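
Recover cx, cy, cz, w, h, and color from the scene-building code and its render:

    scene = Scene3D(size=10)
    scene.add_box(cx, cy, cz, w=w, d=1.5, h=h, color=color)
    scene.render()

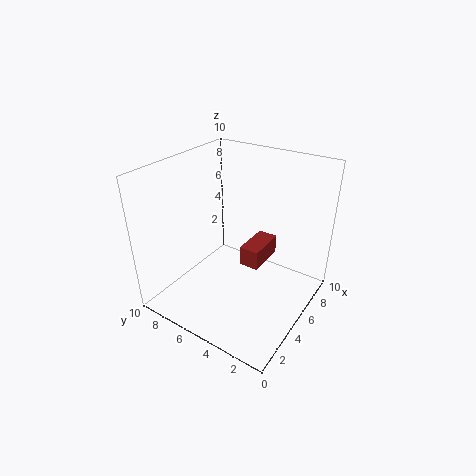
cx = 6
cy = 4
cz = 2
w = 3
h = 1.5
color = 'brown'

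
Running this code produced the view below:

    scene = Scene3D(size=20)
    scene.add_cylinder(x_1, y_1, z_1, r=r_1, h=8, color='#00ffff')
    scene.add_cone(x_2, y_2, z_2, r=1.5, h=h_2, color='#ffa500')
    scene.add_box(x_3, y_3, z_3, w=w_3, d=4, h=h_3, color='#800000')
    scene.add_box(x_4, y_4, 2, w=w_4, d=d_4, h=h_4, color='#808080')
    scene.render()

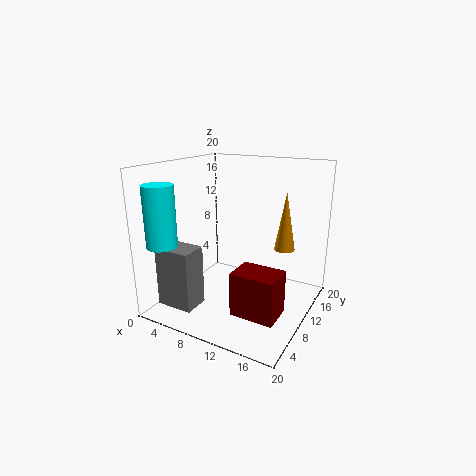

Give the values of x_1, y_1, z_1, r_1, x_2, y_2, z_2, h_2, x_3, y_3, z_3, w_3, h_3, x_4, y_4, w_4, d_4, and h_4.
x_1 = 3
y_1 = 2.5
z_1 = 10
r_1 = 2
x_2 = 15
y_2 = 15
z_2 = 7.5
h_2 = 8.5
x_3 = 13
y_3 = 2.5
z_3 = 3
w_3 = 5.5
h_3 = 5.5
x_4 = 2.5
y_4 = 1.5
w_4 = 5
d_4 = 3.5
h_4 = 8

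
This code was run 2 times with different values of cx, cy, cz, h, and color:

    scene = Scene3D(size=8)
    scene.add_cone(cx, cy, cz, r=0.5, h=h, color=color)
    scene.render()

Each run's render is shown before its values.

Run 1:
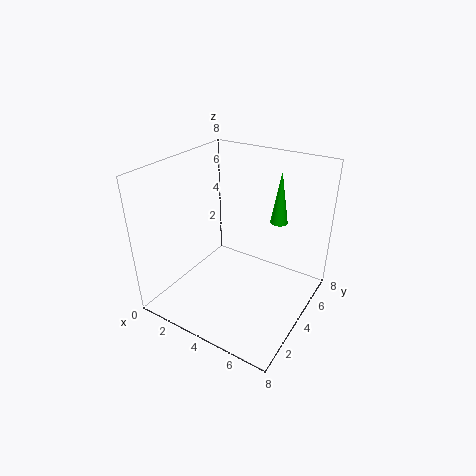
cx = 5.5, cy = 6, cz = 4.5, h = 3, color = 'lime'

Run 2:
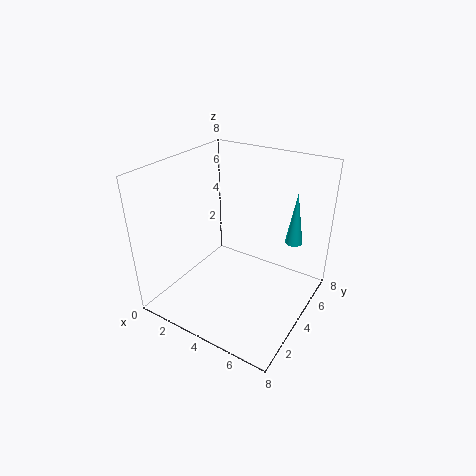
cx = 6.5, cy = 6, cz = 3.5, h = 3, color = 'cyan'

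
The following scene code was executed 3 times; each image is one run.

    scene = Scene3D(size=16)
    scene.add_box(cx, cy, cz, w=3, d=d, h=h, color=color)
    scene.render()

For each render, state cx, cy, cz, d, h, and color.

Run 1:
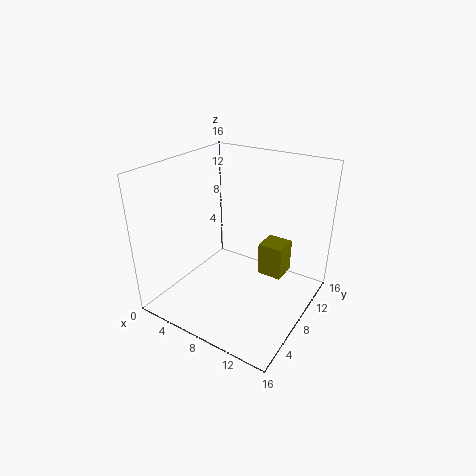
cx = 9, cy = 11, cz = 2, d = 3, h = 4, color = 'olive'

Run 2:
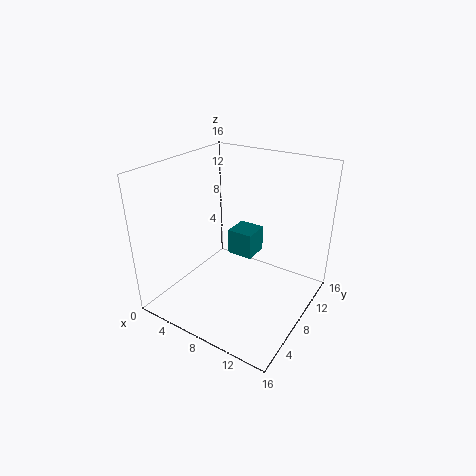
cx = 6, cy = 9, cz = 5, d = 3, h = 3, color = 'teal'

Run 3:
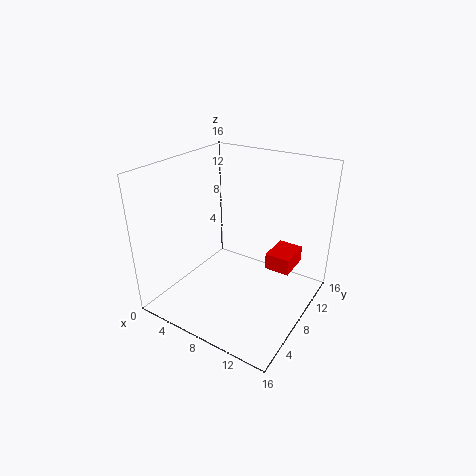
cx = 10, cy = 11, cz = 3, d = 4, h = 2, color = 'red'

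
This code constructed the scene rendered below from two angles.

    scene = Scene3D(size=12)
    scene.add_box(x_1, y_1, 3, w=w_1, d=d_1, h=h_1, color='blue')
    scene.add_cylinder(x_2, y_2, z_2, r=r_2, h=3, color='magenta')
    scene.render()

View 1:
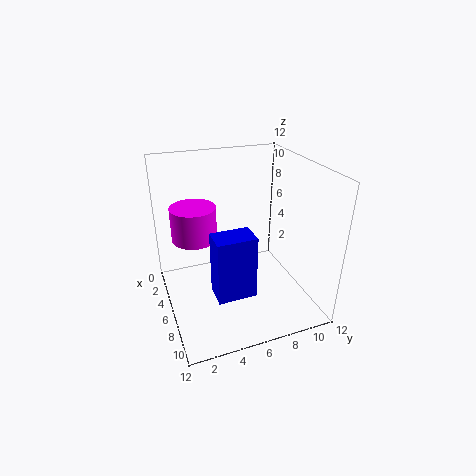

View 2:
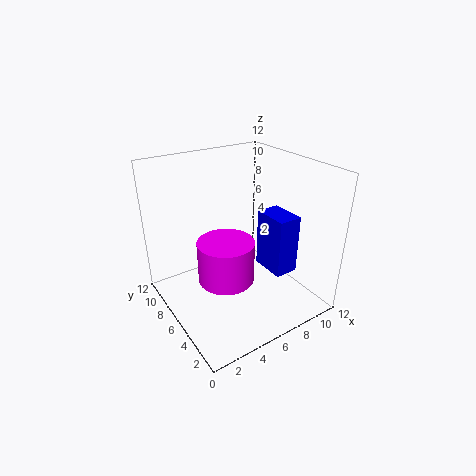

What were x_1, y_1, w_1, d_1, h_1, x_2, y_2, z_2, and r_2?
x_1 = 8, y_1 = 3, w_1 = 2, d_1 = 3, h_1 = 5, x_2 = 3, y_2 = 3, z_2 = 5, r_2 = 2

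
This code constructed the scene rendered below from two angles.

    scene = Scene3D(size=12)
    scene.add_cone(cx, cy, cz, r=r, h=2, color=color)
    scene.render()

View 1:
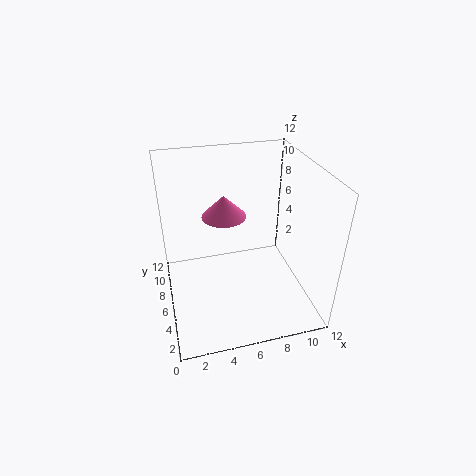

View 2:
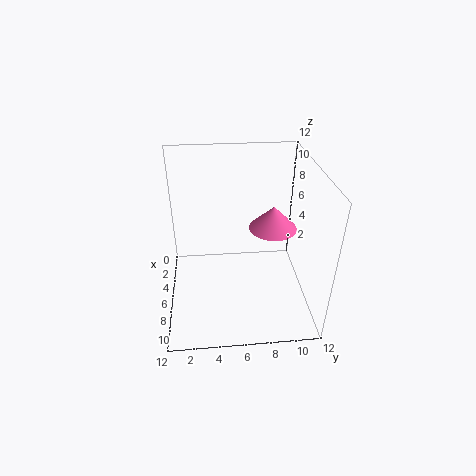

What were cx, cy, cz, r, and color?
cx = 5.5, cy = 9, cz = 6.5, r = 2, color = 'hotpink'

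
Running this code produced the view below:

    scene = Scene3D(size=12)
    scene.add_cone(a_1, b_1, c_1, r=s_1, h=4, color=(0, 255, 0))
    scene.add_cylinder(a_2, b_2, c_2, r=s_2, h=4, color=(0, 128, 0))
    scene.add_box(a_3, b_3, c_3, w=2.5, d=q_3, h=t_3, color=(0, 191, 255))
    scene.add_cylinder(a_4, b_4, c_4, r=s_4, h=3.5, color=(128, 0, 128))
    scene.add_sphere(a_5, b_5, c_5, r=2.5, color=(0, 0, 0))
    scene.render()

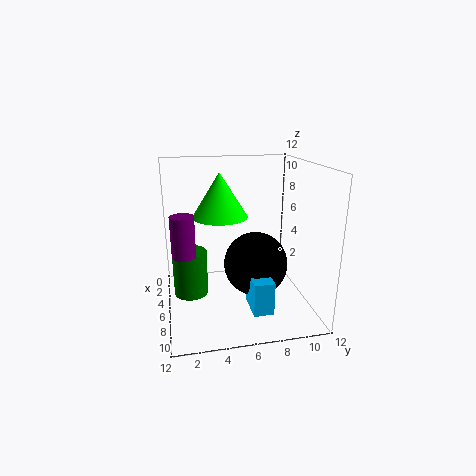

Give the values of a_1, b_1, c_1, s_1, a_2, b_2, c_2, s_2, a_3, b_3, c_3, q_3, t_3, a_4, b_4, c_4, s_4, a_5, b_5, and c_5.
a_1 = 3; b_1 = 5; c_1 = 7; s_1 = 2.5; a_2 = 4.5; b_2 = 2; c_2 = 0.5; s_2 = 1.5; a_3 = 9; b_3 = 6; c_3 = 2; q_3 = 1.5; t_3 = 2.5; a_4 = 5.5; b_4 = 1.5; c_4 = 4.5; s_4 = 1; a_5 = 8; b_5 = 7; c_5 = 4.5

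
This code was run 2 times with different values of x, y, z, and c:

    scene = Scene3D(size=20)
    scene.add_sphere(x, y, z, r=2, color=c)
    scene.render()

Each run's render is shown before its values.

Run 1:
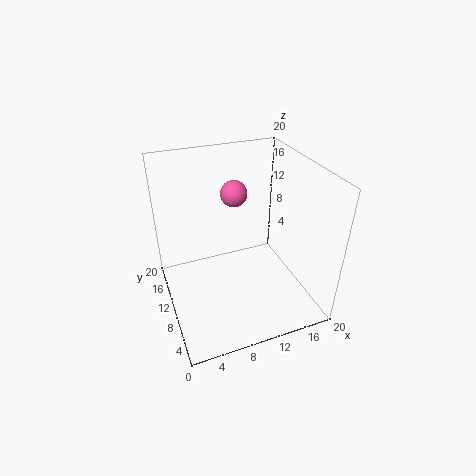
x = 11.5; y = 15.5; z = 14; c = 'hotpink'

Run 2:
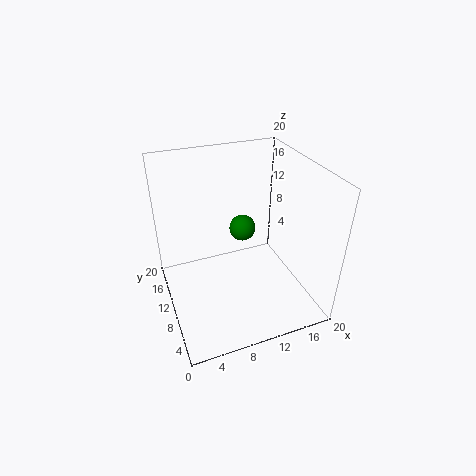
x = 12.5; y = 14.5; z = 8.5; c = 'green'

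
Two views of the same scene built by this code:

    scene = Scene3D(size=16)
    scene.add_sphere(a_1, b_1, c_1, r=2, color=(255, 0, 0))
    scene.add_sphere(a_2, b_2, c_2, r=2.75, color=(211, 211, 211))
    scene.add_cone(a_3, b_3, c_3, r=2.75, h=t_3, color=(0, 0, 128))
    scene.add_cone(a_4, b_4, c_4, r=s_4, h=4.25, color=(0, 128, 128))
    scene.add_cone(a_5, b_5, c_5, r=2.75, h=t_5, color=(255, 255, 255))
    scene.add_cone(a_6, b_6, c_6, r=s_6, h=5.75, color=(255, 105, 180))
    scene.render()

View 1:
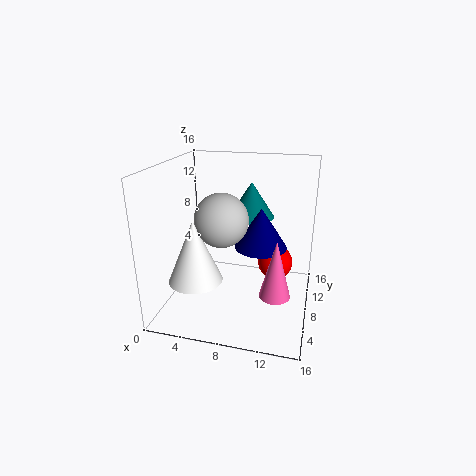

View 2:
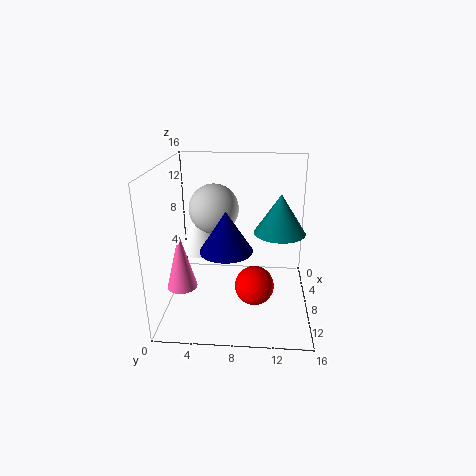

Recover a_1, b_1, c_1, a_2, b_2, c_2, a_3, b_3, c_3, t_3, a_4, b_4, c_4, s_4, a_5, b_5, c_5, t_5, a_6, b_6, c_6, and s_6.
a_1 = 12
b_1 = 10
c_1 = 4.5
a_2 = 7
b_2 = 5.25
c_2 = 11
a_3 = 10.75
b_3 = 7
c_3 = 7.75
t_3 = 4.25
a_4 = 8.5
b_4 = 12.5
c_4 = 9
s_4 = 2.75
a_5 = 4.75
b_5 = 3.25
c_5 = 5
t_5 = 6.5
a_6 = 13
b_6 = 2.75
c_6 = 4.75
s_6 = 1.5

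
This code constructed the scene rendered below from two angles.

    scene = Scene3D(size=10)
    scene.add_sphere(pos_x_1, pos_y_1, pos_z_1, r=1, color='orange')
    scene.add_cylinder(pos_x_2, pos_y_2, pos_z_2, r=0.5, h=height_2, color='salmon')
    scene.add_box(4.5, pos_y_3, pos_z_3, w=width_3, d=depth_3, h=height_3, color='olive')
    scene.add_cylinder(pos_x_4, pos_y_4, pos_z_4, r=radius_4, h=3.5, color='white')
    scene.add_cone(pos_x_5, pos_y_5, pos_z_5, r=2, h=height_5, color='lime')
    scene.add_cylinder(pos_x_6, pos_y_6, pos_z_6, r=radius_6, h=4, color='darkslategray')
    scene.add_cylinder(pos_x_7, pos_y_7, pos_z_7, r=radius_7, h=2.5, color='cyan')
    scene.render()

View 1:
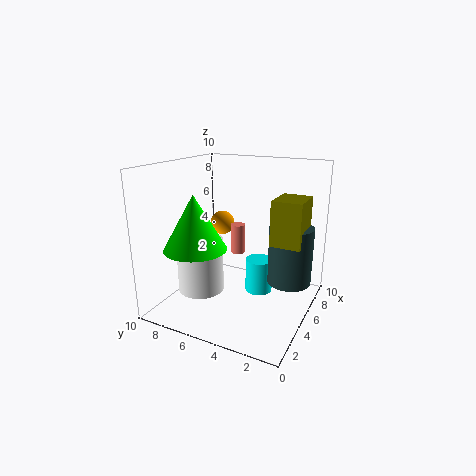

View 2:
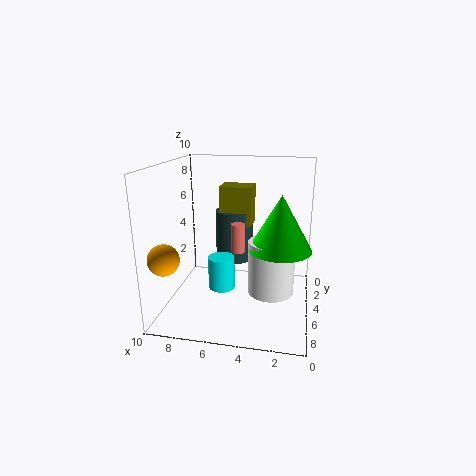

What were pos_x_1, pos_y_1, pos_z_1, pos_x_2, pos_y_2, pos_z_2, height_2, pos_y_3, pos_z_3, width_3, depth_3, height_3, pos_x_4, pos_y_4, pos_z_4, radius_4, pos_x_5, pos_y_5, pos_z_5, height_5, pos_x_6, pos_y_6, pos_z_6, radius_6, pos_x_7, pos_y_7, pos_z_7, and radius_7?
pos_x_1 = 9; pos_y_1 = 8.5; pos_z_1 = 4.5; pos_x_2 = 5; pos_y_2 = 5; pos_z_2 = 4; height_2 = 2; pos_y_3 = 0.5; pos_z_3 = 5; width_3 = 2.5; depth_3 = 2; height_3 = 3; pos_x_4 = 2.5; pos_y_4 = 6.5; pos_z_4 = 2; radius_4 = 1.5; pos_x_5 = 2; pos_y_5 = 6.5; pos_z_5 = 5; height_5 = 3.5; pos_x_6 = 6; pos_y_6 = 1.5; pos_z_6 = 2; radius_6 = 1.5; pos_x_7 = 6.5; pos_y_7 = 4; pos_z_7 = 0.5; radius_7 = 1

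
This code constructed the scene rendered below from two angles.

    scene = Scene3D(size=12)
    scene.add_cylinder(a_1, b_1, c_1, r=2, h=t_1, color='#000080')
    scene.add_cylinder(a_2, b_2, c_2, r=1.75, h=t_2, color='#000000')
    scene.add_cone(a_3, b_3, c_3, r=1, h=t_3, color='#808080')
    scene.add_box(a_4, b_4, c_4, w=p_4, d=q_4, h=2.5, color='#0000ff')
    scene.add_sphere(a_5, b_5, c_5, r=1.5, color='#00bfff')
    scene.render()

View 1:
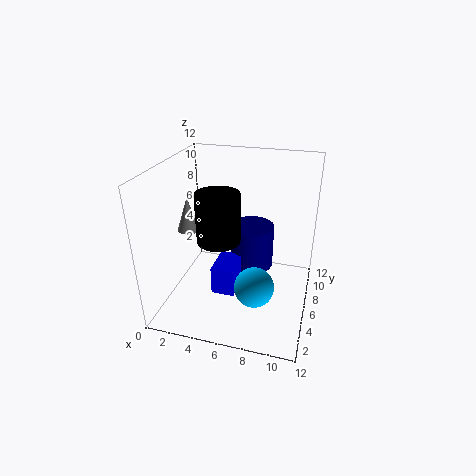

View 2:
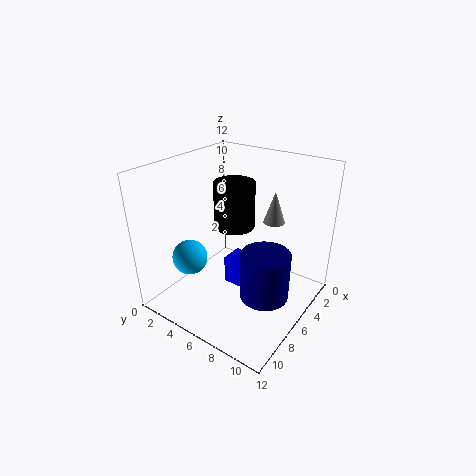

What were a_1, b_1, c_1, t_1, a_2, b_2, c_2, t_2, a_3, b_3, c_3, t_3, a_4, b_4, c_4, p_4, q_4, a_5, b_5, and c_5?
a_1 = 6.5
b_1 = 9
c_1 = 1.75
t_1 = 4
a_2 = 4.75
b_2 = 4.75
c_2 = 6.25
t_2 = 4
a_3 = 1.25
b_3 = 6.75
c_3 = 5.75
t_3 = 3
a_4 = 4
b_4 = 4.5
c_4 = 1
p_4 = 2
q_4 = 3
a_5 = 8.25
b_5 = 2.5
c_5 = 4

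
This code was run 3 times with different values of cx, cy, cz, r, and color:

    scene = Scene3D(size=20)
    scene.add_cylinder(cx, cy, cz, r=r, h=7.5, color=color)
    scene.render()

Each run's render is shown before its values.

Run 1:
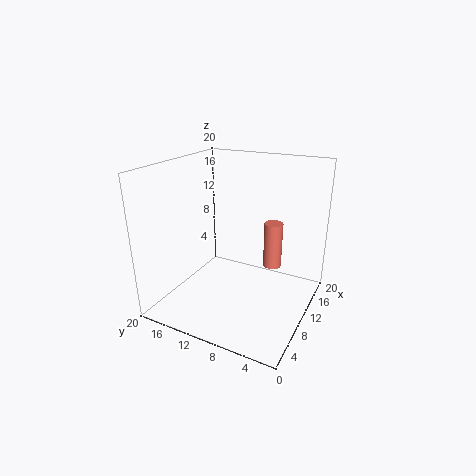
cx = 18.5, cy = 8, cz = 2, r = 1.5, color = 'salmon'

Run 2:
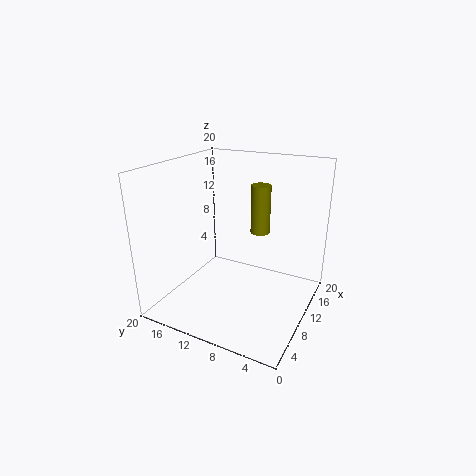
cx = 16.5, cy = 9.5, cz = 8.5, r = 1.5, color = 'olive'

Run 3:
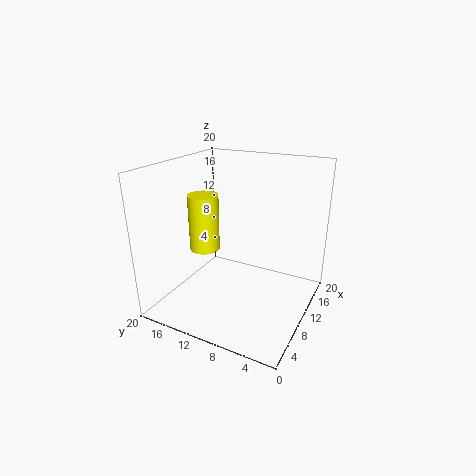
cx = 7, cy = 13.5, cz = 9, r = 2, color = 'yellow'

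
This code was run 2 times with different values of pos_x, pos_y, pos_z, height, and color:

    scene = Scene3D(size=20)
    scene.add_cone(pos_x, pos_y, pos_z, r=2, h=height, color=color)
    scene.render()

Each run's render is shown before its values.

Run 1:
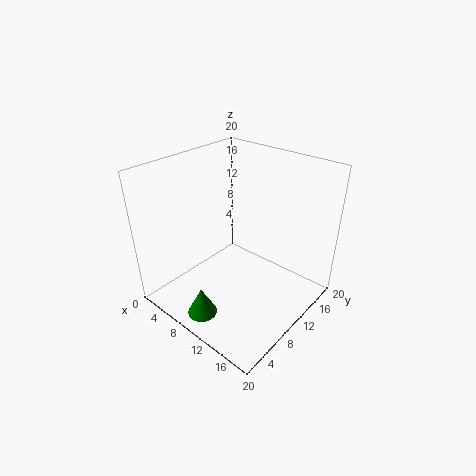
pos_x = 9.5, pos_y = 3, pos_z = 1, height = 4, color = 'green'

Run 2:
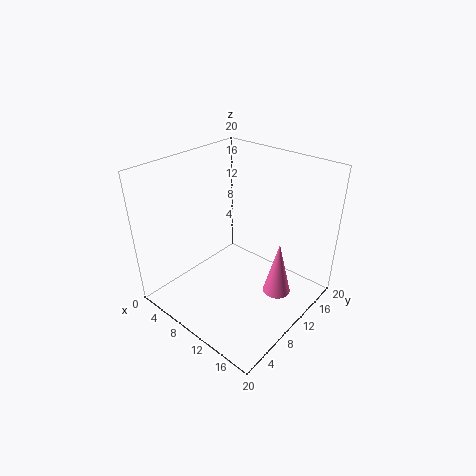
pos_x = 15, pos_y = 13, pos_z = 1.5, height = 8, color = 'hotpink'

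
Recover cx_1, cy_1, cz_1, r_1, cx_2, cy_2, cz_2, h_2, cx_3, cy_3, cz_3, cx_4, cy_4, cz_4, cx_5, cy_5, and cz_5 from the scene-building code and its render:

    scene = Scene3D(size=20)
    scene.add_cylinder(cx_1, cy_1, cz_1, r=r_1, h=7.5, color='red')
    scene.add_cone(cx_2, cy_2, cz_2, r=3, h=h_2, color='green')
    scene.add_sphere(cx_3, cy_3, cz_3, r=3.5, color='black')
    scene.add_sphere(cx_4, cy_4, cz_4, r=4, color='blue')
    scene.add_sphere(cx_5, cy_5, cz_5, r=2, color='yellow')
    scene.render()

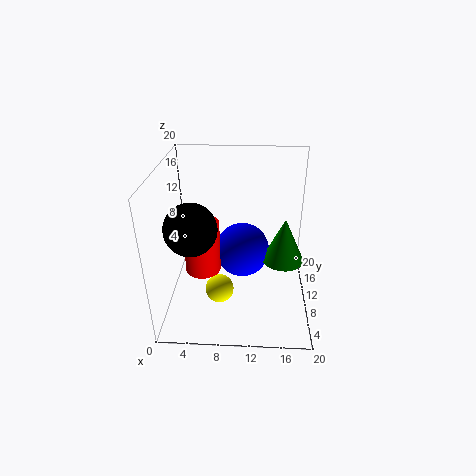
cx_1 = 5; cy_1 = 9.5; cz_1 = 5; r_1 = 2.5; cx_2 = 16.5; cy_2 = 11; cz_2 = 6; h_2 = 6.5; cx_3 = 4; cy_3 = 7.5; cz_3 = 12.5; cx_4 = 10.5; cy_4 = 12.5; cz_4 = 6.5; cx_5 = 7.5; cy_5 = 7.5; cz_5 = 3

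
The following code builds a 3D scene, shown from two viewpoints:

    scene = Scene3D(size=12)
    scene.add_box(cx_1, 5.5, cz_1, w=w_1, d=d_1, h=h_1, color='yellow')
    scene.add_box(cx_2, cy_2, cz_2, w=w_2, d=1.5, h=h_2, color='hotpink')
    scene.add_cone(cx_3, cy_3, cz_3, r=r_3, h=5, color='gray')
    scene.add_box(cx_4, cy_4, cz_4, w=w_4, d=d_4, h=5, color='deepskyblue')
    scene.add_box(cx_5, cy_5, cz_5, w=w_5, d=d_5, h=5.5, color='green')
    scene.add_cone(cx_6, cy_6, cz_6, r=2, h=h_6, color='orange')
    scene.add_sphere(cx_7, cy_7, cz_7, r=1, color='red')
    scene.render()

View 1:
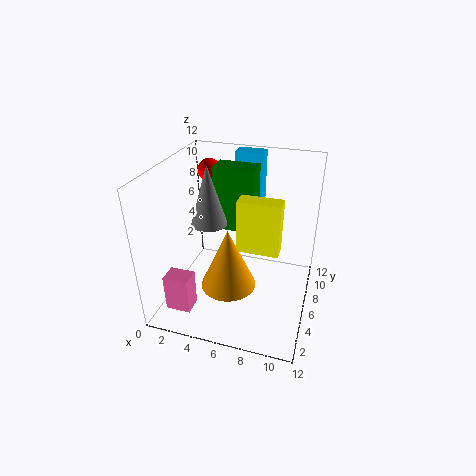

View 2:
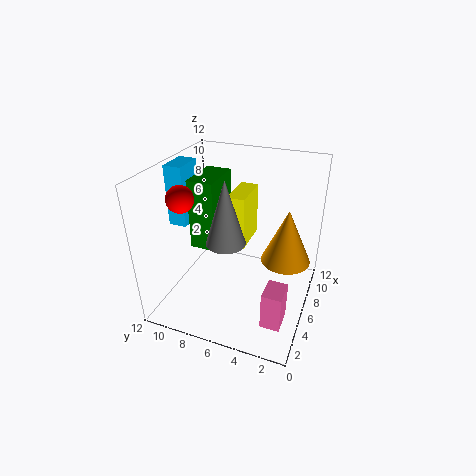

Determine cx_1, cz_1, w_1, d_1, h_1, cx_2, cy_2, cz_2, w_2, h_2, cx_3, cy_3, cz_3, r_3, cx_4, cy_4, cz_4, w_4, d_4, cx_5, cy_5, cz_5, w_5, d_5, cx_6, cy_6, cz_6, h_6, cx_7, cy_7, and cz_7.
cx_1 = 6
cz_1 = 5
w_1 = 3.5
d_1 = 1.5
h_1 = 4.5
cx_2 = 1.5
cy_2 = 1
cz_2 = 1.5
w_2 = 2
h_2 = 3
cx_3 = 3.5
cy_3 = 6
cz_3 = 7
r_3 = 1.5
cx_4 = 4.5
cy_4 = 10
cz_4 = 7
w_4 = 2.5
d_4 = 1.5
cx_5 = 3.5
cy_5 = 7
cz_5 = 6
w_5 = 3.5
d_5 = 2
cx_6 = 6.5
cy_6 = 2
cz_6 = 4.5
h_6 = 4.5
cx_7 = 2.5
cy_7 = 9
cz_7 = 10.5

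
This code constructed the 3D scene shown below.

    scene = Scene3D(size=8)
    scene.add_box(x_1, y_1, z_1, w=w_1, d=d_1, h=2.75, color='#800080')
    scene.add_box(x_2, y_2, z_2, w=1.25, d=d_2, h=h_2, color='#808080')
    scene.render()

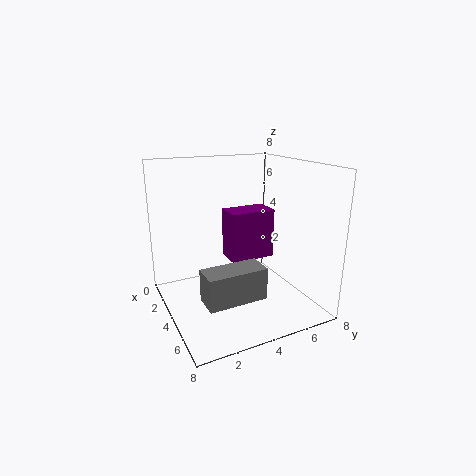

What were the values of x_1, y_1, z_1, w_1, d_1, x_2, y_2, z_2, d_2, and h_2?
x_1 = 3; y_1 = 3.5; z_1 = 2.75; w_1 = 1.5; d_1 = 2.5; x_2 = 6.75; y_2 = 0.75; z_2 = 2.5; d_2 = 2.75; h_2 = 1.5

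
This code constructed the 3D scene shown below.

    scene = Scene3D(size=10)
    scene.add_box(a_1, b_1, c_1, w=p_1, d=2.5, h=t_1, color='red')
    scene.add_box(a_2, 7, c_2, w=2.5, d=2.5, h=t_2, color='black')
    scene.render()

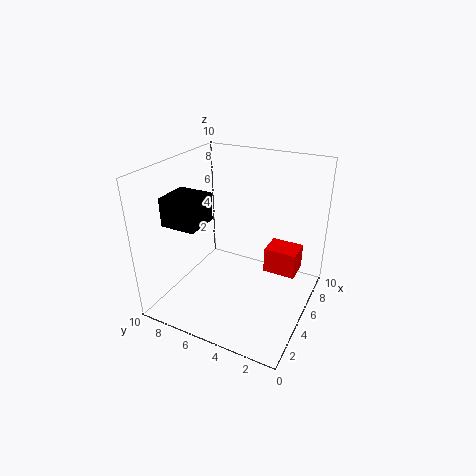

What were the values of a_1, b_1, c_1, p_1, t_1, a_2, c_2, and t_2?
a_1 = 7.5
b_1 = 1.5
c_1 = 1
p_1 = 2
t_1 = 2
a_2 = 2.5
c_2 = 6
t_2 = 2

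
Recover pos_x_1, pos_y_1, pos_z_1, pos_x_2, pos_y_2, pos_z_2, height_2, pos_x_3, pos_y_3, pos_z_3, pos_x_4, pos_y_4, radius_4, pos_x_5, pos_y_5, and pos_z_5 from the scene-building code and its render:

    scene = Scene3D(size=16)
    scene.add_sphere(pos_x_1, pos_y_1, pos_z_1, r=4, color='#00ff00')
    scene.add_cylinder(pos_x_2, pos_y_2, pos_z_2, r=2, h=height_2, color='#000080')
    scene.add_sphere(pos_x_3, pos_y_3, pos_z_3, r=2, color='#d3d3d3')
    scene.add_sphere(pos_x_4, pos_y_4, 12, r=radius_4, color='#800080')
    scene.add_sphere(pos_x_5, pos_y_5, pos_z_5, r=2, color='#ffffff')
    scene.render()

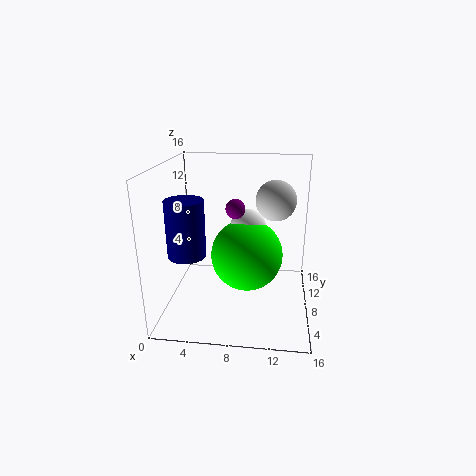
pos_x_1 = 9
pos_y_1 = 8
pos_z_1 = 6
pos_x_2 = 3
pos_y_2 = 5
pos_z_2 = 7
height_2 = 6
pos_x_3 = 12
pos_y_3 = 6
pos_z_3 = 13
pos_x_4 = 8
pos_y_4 = 6
radius_4 = 1
pos_x_5 = 9
pos_y_5 = 9
pos_z_5 = 9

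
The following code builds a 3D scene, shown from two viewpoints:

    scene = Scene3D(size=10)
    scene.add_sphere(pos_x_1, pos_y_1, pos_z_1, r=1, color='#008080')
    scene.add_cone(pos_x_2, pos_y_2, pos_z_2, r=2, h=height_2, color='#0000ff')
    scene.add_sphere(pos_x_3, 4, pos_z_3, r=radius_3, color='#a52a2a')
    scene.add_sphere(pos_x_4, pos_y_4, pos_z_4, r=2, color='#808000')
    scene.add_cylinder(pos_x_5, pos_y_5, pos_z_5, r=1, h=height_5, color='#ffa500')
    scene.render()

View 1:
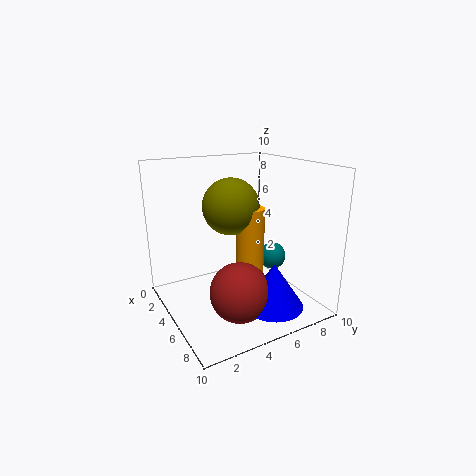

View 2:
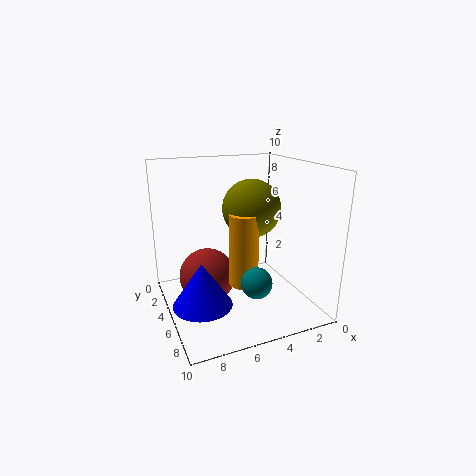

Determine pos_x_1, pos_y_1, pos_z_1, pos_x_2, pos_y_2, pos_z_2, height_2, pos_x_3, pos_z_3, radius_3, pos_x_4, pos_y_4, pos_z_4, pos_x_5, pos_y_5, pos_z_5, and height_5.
pos_x_1 = 5; pos_y_1 = 8; pos_z_1 = 3; pos_x_2 = 8; pos_y_2 = 6; pos_z_2 = 1; height_2 = 3; pos_x_3 = 7; pos_z_3 = 2; radius_3 = 2; pos_x_4 = 4; pos_y_4 = 5; pos_z_4 = 7; pos_x_5 = 5; pos_y_5 = 6; pos_z_5 = 2; height_5 = 5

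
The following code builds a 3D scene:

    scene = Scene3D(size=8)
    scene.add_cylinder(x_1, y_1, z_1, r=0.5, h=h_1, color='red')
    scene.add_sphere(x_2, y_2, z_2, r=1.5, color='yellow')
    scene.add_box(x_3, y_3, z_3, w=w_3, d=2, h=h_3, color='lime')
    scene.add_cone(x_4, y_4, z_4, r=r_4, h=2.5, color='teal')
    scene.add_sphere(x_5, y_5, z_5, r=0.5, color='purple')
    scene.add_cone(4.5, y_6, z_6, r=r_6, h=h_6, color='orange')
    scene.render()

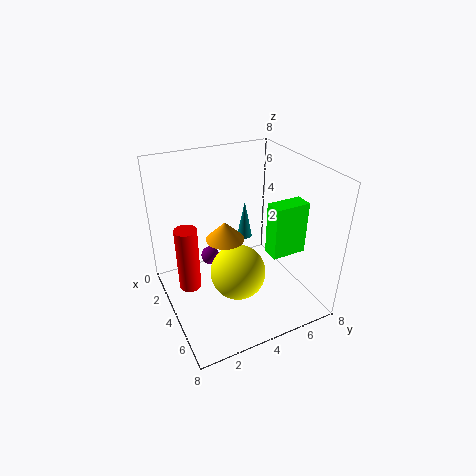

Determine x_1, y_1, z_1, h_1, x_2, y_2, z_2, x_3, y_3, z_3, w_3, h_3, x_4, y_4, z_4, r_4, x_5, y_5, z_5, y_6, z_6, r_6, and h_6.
x_1 = 6
y_1 = 0.5
z_1 = 3.5
h_1 = 3
x_2 = 5
y_2 = 3.5
z_2 = 2.5
x_3 = 4.5
y_3 = 5.5
z_3 = 3
w_3 = 1
h_3 = 3
x_4 = 1
y_4 = 6
z_4 = 2
r_4 = 0.5
x_5 = 3.5
y_5 = 2.5
z_5 = 3
y_6 = 3
z_6 = 4.5
r_6 = 1
h_6 = 1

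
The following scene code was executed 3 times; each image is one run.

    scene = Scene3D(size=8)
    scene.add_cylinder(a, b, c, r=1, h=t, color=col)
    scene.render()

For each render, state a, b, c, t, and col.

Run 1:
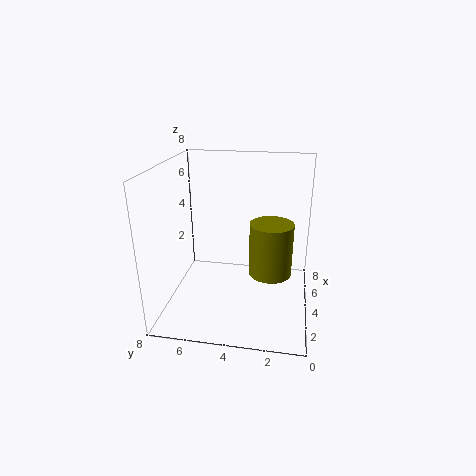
a = 1.5
b = 2
c = 3.5
t = 2.5
col = 'olive'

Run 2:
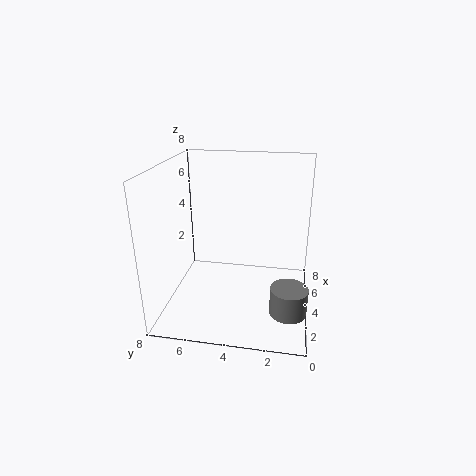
a = 2.5
b = 1
c = 0.5
t = 1.5
col = 'gray'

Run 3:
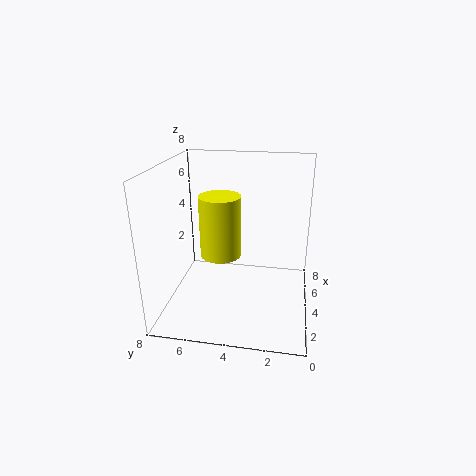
a = 2
b = 4.5
c = 4
t = 3
col = 'yellow'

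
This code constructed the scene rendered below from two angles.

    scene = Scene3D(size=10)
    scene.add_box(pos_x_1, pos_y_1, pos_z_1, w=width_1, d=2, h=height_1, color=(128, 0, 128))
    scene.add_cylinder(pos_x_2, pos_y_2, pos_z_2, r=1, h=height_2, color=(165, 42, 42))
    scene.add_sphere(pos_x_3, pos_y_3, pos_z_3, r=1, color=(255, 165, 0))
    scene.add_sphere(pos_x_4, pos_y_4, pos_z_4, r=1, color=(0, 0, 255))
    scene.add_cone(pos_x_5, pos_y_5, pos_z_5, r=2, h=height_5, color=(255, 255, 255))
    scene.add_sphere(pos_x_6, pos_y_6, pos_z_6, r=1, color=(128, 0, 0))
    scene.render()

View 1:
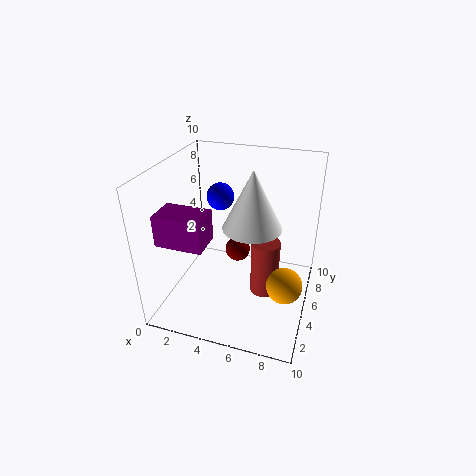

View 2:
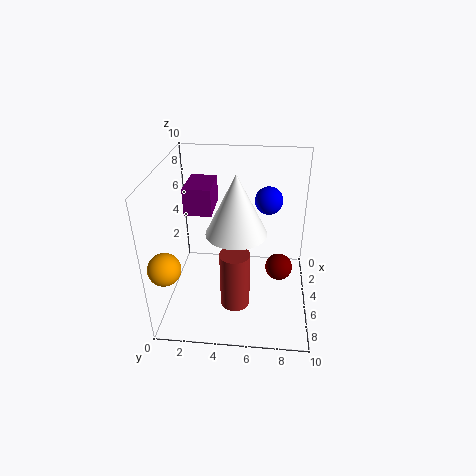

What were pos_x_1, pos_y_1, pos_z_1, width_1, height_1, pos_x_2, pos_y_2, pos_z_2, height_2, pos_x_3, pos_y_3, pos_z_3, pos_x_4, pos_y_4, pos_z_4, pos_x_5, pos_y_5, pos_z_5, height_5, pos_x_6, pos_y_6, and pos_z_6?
pos_x_1 = 1; pos_y_1 = 1; pos_z_1 = 6; width_1 = 3; height_1 = 2; pos_x_2 = 7; pos_y_2 = 5; pos_z_2 = 1; height_2 = 4; pos_x_3 = 9; pos_y_3 = 1; pos_z_3 = 5; pos_x_4 = 3; pos_y_4 = 7; pos_z_4 = 7; pos_x_5 = 6; pos_y_5 = 5; pos_z_5 = 6; height_5 = 4; pos_x_6 = 4; pos_y_6 = 8; pos_z_6 = 2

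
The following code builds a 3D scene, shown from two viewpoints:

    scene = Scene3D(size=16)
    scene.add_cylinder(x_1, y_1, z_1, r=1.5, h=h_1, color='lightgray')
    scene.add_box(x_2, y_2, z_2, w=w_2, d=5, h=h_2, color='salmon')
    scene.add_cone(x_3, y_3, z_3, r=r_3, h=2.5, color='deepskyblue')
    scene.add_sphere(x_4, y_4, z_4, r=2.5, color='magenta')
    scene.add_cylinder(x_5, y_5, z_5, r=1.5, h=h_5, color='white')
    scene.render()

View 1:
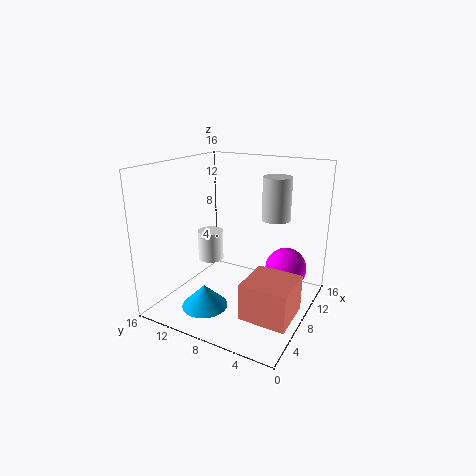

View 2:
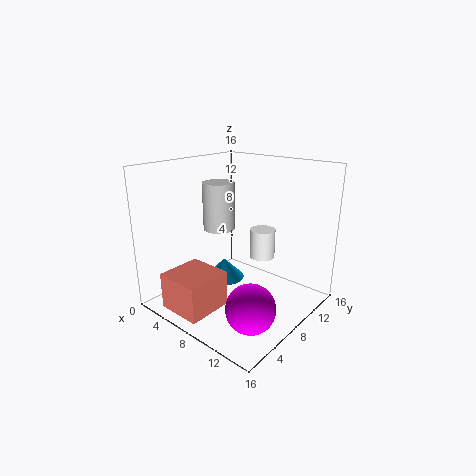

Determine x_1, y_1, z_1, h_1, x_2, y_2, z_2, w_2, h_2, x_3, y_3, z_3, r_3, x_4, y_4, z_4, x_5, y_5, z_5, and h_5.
x_1 = 9; y_1 = 4; z_1 = 10.5; h_1 = 4.5; x_2 = 3.5; y_2 = 0.5; z_2 = 1; w_2 = 5; h_2 = 4; x_3 = 4; y_3 = 10; z_3 = 1; r_3 = 2.5; x_4 = 13; y_4 = 4; z_4 = 3; x_5 = 8.5; y_5 = 12; z_5 = 4.5; h_5 = 3.5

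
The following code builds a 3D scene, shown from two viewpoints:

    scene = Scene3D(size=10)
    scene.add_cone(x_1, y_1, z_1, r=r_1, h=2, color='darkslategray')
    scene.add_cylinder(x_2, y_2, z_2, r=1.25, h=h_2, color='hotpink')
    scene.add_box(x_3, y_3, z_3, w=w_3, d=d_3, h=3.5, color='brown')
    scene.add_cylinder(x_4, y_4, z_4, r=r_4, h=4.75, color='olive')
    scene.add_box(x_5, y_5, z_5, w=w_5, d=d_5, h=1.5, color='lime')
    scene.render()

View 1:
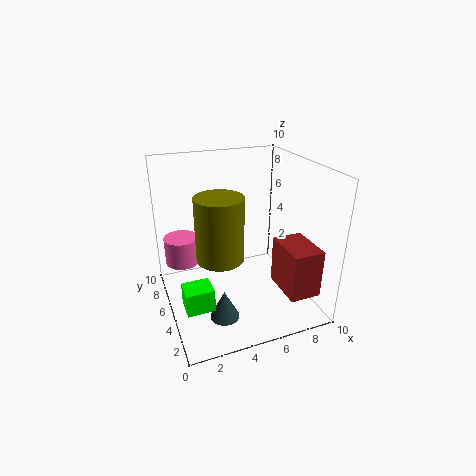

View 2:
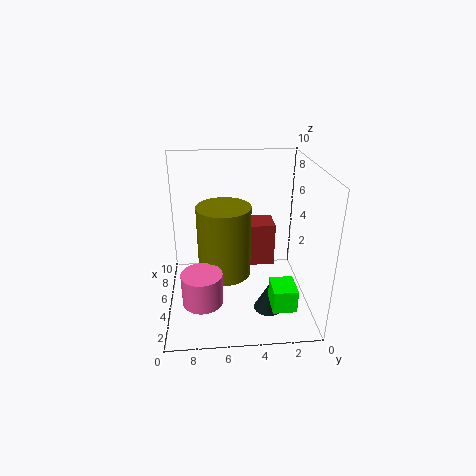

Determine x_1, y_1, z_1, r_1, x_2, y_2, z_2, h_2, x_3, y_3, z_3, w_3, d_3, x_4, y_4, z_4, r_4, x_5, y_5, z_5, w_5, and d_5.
x_1 = 3.25
y_1 = 3
z_1 = 0.25
r_1 = 1
x_2 = 1.5
y_2 = 7.5
z_2 = 2.5
h_2 = 2
x_3 = 7.75
y_3 = 1.75
z_3 = 1
w_3 = 2.25
d_3 = 3.25
x_4 = 4
y_4 = 6
z_4 = 3
r_4 = 1.75
x_5 = 0.5
y_5 = 1.75
z_5 = 2
w_5 = 1.75
d_5 = 1.5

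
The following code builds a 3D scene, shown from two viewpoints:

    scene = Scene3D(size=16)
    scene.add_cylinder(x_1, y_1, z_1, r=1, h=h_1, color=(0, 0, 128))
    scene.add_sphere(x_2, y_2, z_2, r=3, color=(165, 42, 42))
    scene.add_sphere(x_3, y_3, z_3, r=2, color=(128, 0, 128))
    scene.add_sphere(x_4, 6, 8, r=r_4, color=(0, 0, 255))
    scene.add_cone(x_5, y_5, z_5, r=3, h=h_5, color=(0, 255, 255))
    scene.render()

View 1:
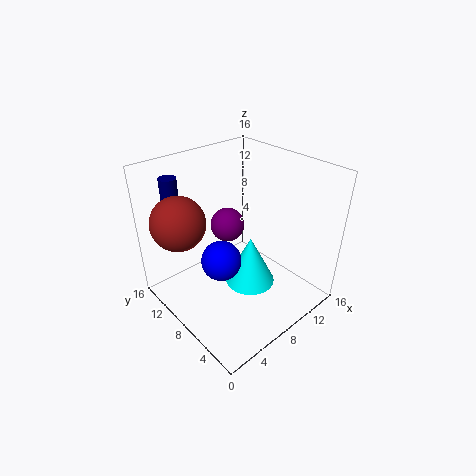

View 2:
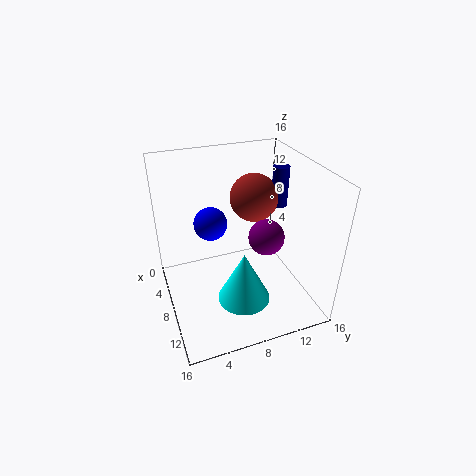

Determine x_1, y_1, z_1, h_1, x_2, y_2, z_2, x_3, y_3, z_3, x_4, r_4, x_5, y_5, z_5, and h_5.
x_1 = 4; y_1 = 15; z_1 = 9; h_1 = 5; x_2 = 3; y_2 = 12; z_2 = 10; x_3 = 9; y_3 = 11; z_3 = 8; x_4 = 4; r_4 = 2; x_5 = 10; y_5 = 8; z_5 = 1; h_5 = 6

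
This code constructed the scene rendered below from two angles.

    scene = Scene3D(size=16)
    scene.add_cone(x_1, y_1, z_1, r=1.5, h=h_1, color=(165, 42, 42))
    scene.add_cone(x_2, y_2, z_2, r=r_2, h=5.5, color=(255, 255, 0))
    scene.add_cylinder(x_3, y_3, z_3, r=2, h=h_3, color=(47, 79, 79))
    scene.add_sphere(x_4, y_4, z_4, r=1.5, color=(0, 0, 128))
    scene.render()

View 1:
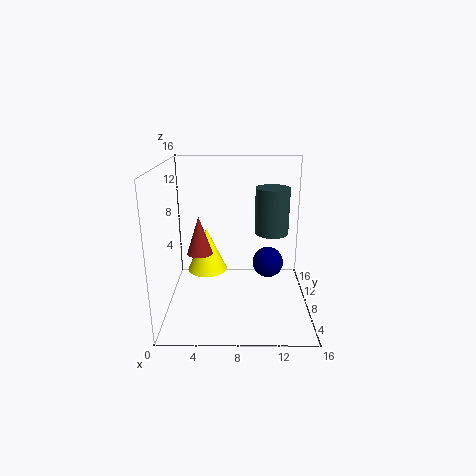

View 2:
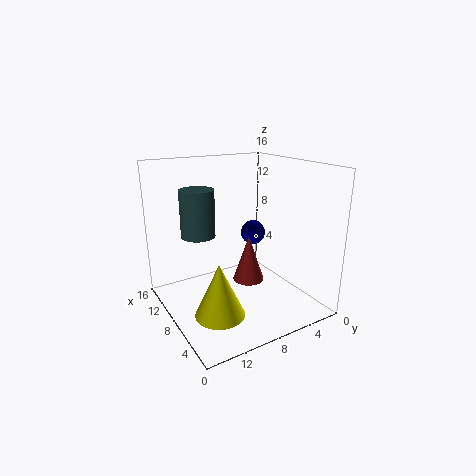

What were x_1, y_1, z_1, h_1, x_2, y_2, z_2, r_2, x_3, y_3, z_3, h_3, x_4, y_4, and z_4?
x_1 = 3.5
y_1 = 9.5
z_1 = 5.5
h_1 = 4.5
x_2 = 4
y_2 = 12.5
z_2 = 2
r_2 = 2.5
x_3 = 12
y_3 = 11
z_3 = 7.5
h_3 = 5.5
x_4 = 11
y_4 = 4
z_4 = 7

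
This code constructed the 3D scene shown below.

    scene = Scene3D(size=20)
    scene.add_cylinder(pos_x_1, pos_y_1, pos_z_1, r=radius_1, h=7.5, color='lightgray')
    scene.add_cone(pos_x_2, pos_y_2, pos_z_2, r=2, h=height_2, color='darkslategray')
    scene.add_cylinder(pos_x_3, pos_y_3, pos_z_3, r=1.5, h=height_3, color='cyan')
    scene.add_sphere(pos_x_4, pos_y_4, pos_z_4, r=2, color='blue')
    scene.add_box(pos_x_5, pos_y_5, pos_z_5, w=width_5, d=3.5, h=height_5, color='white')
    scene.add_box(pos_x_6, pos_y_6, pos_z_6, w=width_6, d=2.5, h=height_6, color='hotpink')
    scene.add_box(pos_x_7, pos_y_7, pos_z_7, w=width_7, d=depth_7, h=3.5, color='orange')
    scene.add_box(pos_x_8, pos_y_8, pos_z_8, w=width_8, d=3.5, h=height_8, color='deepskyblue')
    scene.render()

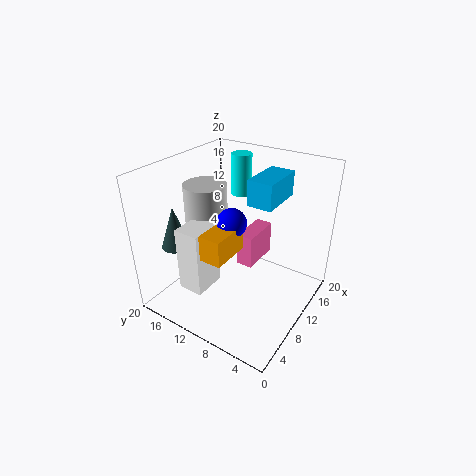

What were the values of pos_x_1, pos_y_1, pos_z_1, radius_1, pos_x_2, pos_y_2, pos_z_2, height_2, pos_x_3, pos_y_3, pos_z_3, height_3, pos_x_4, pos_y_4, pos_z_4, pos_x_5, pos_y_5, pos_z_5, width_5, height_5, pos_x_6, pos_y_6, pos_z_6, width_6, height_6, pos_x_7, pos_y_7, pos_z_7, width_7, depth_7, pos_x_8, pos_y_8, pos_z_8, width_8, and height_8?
pos_x_1 = 9.5, pos_y_1 = 15, pos_z_1 = 9.5, radius_1 = 3, pos_x_2 = 5.5, pos_y_2 = 17.5, pos_z_2 = 8.5, height_2 = 6, pos_x_3 = 15.5, pos_y_3 = 13, pos_z_3 = 14, height_3 = 6, pos_x_4 = 8.5, pos_y_4 = 10, pos_z_4 = 13, pos_x_5 = 3, pos_y_5 = 11.5, pos_z_5 = 4, width_5 = 4.5, height_5 = 9, pos_x_6 = 12, pos_y_6 = 9, pos_z_6 = 4, width_6 = 6, height_6 = 5, pos_x_7 = 3.5, pos_y_7 = 8.5, pos_z_7 = 9.5, width_7 = 5.5, depth_7 = 3, pos_x_8 = 10.5, pos_y_8 = 5.5, pos_z_8 = 15, width_8 = 6.5, height_8 = 3.5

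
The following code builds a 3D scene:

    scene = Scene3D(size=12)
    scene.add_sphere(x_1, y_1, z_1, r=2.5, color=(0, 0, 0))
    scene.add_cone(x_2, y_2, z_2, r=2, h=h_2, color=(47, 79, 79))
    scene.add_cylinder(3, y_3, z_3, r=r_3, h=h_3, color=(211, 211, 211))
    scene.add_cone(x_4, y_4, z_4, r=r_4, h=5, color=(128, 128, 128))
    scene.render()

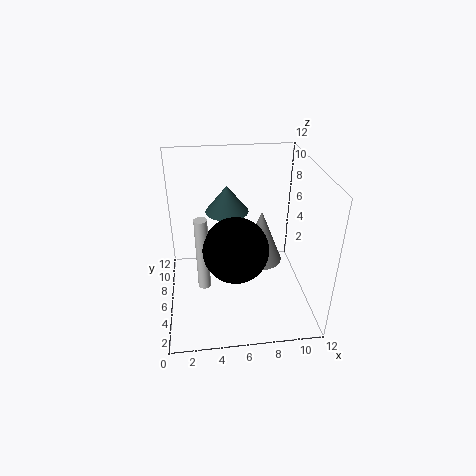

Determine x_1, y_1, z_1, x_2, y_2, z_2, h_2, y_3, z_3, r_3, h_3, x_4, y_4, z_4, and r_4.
x_1 = 5.5
y_1 = 3.5
z_1 = 6.5
x_2 = 5.5
y_2 = 10
z_2 = 6.5
h_2 = 2.5
y_3 = 4
z_3 = 3
r_3 = 0.5
h_3 = 6
x_4 = 8.5
y_4 = 8.5
z_4 = 2
r_4 = 2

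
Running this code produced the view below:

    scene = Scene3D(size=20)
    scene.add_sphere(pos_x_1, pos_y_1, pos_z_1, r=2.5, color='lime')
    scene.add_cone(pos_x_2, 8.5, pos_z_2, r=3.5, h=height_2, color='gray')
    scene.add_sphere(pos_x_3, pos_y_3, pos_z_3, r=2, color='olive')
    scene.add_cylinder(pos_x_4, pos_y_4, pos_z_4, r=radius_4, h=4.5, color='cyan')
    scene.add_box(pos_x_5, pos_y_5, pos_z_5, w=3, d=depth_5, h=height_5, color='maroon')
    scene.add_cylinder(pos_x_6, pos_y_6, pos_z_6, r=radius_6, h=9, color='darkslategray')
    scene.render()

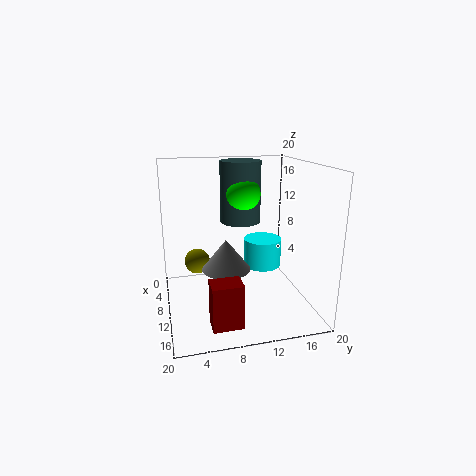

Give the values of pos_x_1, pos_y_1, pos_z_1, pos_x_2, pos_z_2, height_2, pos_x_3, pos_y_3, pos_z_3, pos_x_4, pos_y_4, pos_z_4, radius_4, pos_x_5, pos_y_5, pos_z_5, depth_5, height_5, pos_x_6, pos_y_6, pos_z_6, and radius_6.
pos_x_1 = 7, pos_y_1 = 11.5, pos_z_1 = 15.5, pos_x_2 = 9, pos_z_2 = 5, height_2 = 4.5, pos_x_3 = 3, pos_y_3 = 5, pos_z_3 = 4, pos_x_4 = 4.5, pos_y_4 = 15.5, pos_z_4 = 3, radius_4 = 3, pos_x_5 = 14.5, pos_y_5 = 5, pos_z_5 = 0.5, depth_5 = 4, height_5 = 6, pos_x_6 = 5.5, pos_y_6 = 11.5, pos_z_6 = 11, radius_6 = 3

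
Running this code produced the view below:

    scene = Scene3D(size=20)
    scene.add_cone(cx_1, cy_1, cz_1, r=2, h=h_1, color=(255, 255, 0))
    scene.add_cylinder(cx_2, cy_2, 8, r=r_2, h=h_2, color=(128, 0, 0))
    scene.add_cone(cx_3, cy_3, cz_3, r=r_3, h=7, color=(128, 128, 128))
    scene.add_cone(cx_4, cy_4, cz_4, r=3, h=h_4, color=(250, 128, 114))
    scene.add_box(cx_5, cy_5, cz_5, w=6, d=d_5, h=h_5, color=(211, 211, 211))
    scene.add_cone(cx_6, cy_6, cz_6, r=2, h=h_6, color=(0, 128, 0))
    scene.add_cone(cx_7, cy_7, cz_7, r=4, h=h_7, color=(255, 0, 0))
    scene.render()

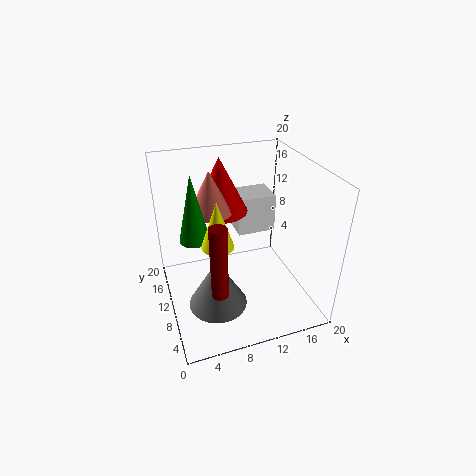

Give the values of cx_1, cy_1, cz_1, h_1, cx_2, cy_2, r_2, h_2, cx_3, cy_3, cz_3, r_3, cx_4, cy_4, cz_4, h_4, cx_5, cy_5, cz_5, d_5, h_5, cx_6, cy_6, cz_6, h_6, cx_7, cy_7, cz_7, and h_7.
cx_1 = 6; cy_1 = 6; cz_1 = 12; h_1 = 6; cx_2 = 5; cy_2 = 2; r_2 = 1; h_2 = 9; cx_3 = 6; cy_3 = 7; cz_3 = 2; r_3 = 4; cx_4 = 7; cy_4 = 13; cz_4 = 13; h_4 = 6; cx_5 = 12; cy_5 = 15; cz_5 = 7; d_5 = 5; h_5 = 6; cx_6 = 4; cy_6 = 10; cz_6 = 11; h_6 = 9; cx_7 = 9; cy_7 = 15; cz_7 = 12; h_7 = 8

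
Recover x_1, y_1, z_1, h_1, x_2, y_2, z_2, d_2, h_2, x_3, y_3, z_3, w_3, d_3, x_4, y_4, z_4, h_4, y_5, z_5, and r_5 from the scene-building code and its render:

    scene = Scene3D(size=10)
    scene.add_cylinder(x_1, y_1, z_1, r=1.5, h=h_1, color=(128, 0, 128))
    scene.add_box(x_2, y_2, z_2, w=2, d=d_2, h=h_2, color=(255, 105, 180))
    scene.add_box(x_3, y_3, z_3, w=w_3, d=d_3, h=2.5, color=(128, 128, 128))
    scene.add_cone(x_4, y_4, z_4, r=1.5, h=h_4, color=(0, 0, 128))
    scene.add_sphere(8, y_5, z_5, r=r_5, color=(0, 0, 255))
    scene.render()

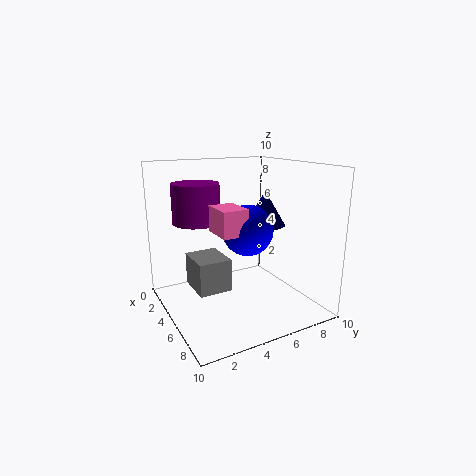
x_1 = 5; y_1 = 2; z_1 = 6.5; h_1 = 2.5; x_2 = 7; y_2 = 2; z_2 = 6.5; d_2 = 1.5; h_2 = 1.5; x_3 = 1; y_3 = 2.5; z_3 = 0.5; w_3 = 3; d_3 = 2.5; x_4 = 4.5; y_4 = 7.5; z_4 = 5.5; h_4 = 2.5; y_5 = 4; z_5 = 6.5; r_5 = 1.5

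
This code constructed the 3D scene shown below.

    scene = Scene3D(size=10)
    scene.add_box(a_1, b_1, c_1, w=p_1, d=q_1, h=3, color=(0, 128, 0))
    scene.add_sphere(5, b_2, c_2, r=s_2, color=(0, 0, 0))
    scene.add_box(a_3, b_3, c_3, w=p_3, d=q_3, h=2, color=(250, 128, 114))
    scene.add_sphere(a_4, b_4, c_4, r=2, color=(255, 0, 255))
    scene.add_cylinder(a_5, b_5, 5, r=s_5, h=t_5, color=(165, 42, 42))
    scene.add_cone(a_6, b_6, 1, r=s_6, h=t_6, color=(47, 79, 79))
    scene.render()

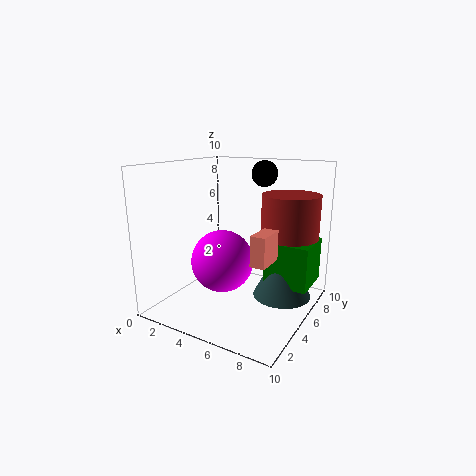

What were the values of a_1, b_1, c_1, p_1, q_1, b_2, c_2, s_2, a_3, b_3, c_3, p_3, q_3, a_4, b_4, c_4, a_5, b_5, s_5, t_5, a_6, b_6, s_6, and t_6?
a_1 = 7, b_1 = 5, c_1 = 2, p_1 = 3, q_1 = 3, b_2 = 9, c_2 = 9, s_2 = 1, a_3 = 7, b_3 = 3, c_3 = 4, p_3 = 1, q_3 = 2, a_4 = 5, b_4 = 3, c_4 = 4, a_5 = 8, b_5 = 7, s_5 = 2, t_5 = 3, a_6 = 8, b_6 = 6, s_6 = 2, t_6 = 4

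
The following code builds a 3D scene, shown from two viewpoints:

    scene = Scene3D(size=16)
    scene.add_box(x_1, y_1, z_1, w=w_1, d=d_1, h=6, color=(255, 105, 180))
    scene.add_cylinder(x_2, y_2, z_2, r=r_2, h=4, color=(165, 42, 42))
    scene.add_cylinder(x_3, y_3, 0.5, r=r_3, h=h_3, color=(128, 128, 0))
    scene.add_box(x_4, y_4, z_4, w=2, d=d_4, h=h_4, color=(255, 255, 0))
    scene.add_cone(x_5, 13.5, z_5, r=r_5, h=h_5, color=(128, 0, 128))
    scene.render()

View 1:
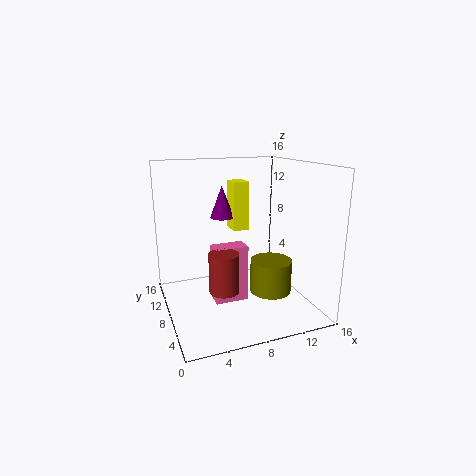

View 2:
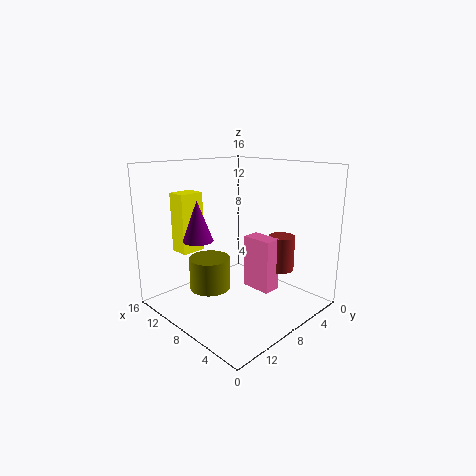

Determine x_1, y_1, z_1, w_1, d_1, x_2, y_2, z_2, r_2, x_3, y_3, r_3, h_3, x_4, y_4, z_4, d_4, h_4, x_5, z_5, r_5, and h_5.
x_1 = 4.5, y_1 = 5, z_1 = 2, w_1 = 3.5, d_1 = 2, x_2 = 5, y_2 = 4, z_2 = 4, r_2 = 1.5, x_3 = 12.5, y_3 = 8.5, r_3 = 2.5, h_3 = 4, x_4 = 9, y_4 = 12, z_4 = 7.5, d_4 = 2.5, h_4 = 6, x_5 = 8, z_5 = 9, r_5 = 1.5, h_5 = 4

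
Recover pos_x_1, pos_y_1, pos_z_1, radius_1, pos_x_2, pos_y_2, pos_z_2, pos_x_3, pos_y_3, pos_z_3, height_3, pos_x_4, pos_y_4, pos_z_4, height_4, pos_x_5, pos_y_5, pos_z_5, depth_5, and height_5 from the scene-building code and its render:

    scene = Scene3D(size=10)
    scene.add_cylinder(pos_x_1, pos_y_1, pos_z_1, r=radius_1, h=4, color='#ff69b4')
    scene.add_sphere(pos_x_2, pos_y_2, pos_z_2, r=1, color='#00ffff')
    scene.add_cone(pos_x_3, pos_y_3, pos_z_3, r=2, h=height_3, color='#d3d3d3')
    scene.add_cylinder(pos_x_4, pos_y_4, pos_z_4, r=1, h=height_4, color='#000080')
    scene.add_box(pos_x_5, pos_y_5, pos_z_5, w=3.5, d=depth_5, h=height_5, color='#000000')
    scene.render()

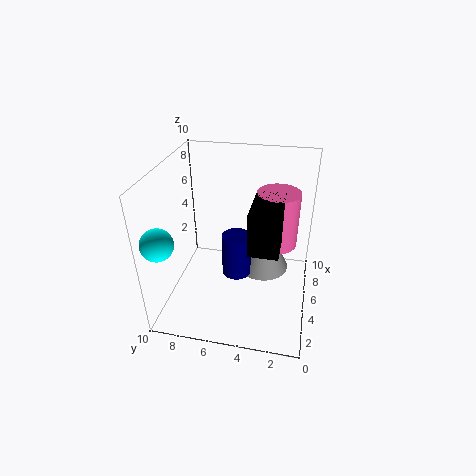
pos_x_1 = 6.5, pos_y_1 = 2.5, pos_z_1 = 4, radius_1 = 1.5, pos_x_2 = 1, pos_y_2 = 9, pos_z_2 = 6.5, pos_x_3 = 7.5, pos_y_3 = 3.5, pos_z_3 = 1, height_3 = 4.5, pos_x_4 = 4.5, pos_y_4 = 5, pos_z_4 = 2.5, height_4 = 3, pos_x_5 = 3, pos_y_5 = 2, pos_z_5 = 5, depth_5 = 2, height_5 = 3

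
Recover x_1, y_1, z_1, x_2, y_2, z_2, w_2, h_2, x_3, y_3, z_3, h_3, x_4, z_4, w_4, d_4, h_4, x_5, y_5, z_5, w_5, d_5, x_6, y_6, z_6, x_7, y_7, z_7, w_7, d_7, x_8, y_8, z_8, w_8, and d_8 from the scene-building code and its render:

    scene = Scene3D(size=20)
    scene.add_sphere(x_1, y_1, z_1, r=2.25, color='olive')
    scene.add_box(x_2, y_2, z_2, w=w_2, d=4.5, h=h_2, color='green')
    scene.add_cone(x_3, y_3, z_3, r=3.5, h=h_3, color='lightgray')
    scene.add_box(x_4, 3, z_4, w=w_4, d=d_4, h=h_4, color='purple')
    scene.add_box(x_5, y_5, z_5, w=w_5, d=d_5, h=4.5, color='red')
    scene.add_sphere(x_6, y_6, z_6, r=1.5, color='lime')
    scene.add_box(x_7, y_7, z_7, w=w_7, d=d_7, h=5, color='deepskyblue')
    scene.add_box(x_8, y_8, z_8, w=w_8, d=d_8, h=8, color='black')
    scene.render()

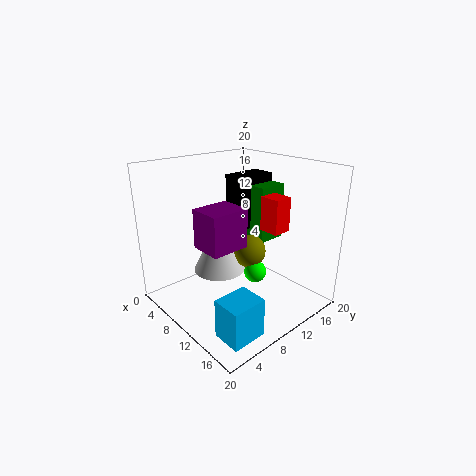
x_1 = 11.75, y_1 = 10.5, z_1 = 8.5, x_2 = 4.25, y_2 = 15, z_2 = 7.5, w_2 = 5.5, h_2 = 8.5, x_3 = 9.25, y_3 = 7.25, z_3 = 6, h_3 = 7, x_4 = 9.75, z_4 = 10.75, w_4 = 4.25, d_4 = 5, h_4 = 5, x_5 = 13.25, y_5 = 11, z_5 = 12, w_5 = 2.75, d_5 = 2.5, x_6 = 13.25, y_6 = 10.25, z_6 = 6, x_7 = 15.5, y_7 = 1.5, z_7 = 1.5, w_7 = 3.75, d_7 = 4.5, x_8 = 3.5, y_8 = 13.25, z_8 = 9.25, w_8 = 3.75, d_8 = 6.25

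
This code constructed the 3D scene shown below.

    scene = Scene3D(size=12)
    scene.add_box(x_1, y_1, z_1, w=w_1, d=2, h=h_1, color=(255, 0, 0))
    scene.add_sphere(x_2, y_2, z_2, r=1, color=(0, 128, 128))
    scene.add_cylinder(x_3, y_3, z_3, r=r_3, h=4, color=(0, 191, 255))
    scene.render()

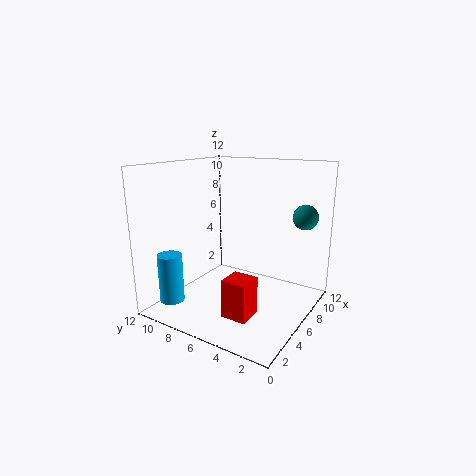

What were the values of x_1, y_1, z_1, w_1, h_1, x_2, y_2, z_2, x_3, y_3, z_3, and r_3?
x_1 = 2, y_1 = 3, z_1 = 1, w_1 = 2, h_1 = 3, x_2 = 8, y_2 = 1, z_2 = 8, x_3 = 2, y_3 = 10, z_3 = 1, r_3 = 1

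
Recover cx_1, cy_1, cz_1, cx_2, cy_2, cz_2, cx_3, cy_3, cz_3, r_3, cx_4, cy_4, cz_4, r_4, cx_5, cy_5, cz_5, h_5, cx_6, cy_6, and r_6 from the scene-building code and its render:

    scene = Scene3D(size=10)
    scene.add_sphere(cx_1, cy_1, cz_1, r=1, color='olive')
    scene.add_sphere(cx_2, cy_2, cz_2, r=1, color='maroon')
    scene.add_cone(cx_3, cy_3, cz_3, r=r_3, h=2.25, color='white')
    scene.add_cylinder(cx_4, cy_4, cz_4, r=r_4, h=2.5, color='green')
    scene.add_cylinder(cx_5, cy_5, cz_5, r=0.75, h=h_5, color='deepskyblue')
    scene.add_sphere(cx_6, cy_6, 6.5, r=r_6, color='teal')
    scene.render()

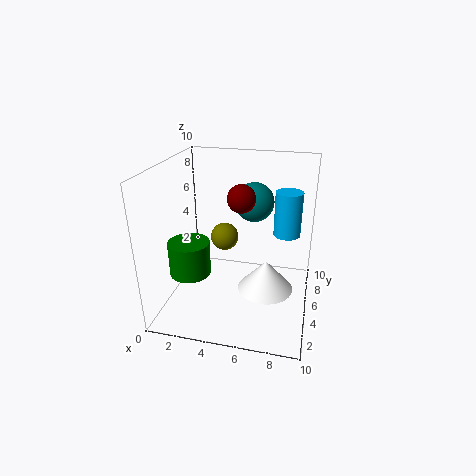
cx_1 = 3.75
cy_1 = 6
cz_1 = 4.5
cx_2 = 5
cy_2 = 6
cz_2 = 7.5
cx_3 = 7
cy_3 = 5.25
cz_3 = 1
r_3 = 2
cx_4 = 1.5
cy_4 = 4.5
cz_4 = 2
r_4 = 1.5
cx_5 = 8.5
cy_5 = 2.25
cz_5 = 7
h_5 = 2.5
cx_6 = 5.5
cy_6 = 8.25
r_6 = 1.5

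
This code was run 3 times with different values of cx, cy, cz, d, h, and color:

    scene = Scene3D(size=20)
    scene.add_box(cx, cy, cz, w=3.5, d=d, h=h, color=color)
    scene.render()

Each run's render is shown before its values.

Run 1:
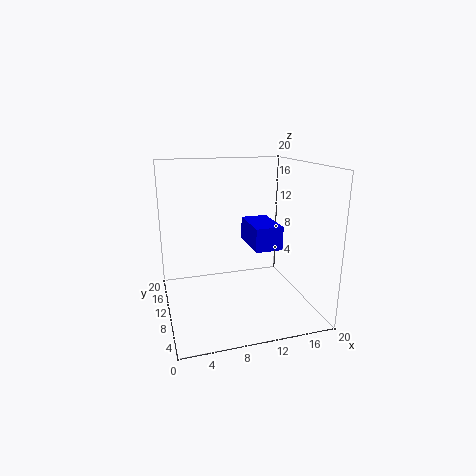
cx = 10.5; cy = 4; cz = 10; d = 6; h = 3; color = 'blue'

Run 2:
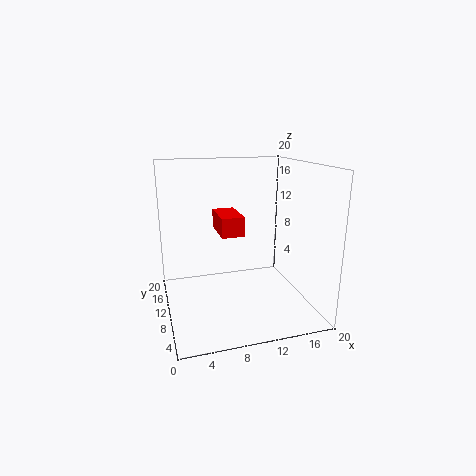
cx = 8.5; cy = 13; cz = 9; d = 6.5; h = 3; color = 'red'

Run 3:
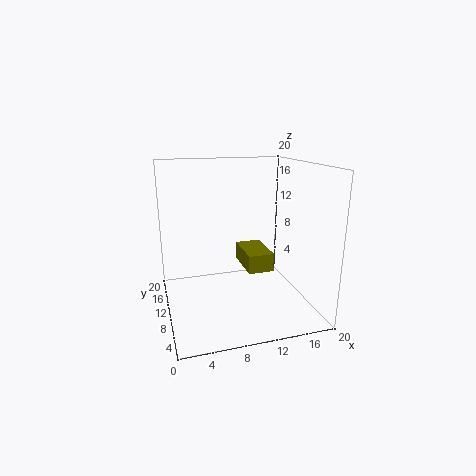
cx = 10.5; cy = 6.5; cz = 6; d = 6; h = 2.5; color = 'olive'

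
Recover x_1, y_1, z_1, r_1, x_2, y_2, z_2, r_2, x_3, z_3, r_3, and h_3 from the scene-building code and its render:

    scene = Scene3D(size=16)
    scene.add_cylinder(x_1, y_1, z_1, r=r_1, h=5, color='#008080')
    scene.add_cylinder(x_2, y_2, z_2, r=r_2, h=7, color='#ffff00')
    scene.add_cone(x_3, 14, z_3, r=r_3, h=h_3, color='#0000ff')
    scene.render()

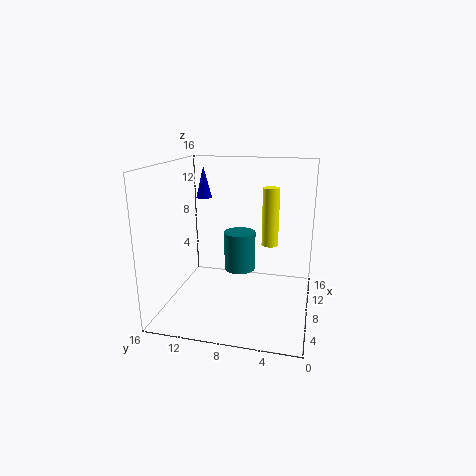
x_1 = 13
y_1 = 9
z_1 = 2
r_1 = 2
x_2 = 12
y_2 = 5
z_2 = 6
r_2 = 1
x_3 = 14
z_3 = 11
r_3 = 1
h_3 = 4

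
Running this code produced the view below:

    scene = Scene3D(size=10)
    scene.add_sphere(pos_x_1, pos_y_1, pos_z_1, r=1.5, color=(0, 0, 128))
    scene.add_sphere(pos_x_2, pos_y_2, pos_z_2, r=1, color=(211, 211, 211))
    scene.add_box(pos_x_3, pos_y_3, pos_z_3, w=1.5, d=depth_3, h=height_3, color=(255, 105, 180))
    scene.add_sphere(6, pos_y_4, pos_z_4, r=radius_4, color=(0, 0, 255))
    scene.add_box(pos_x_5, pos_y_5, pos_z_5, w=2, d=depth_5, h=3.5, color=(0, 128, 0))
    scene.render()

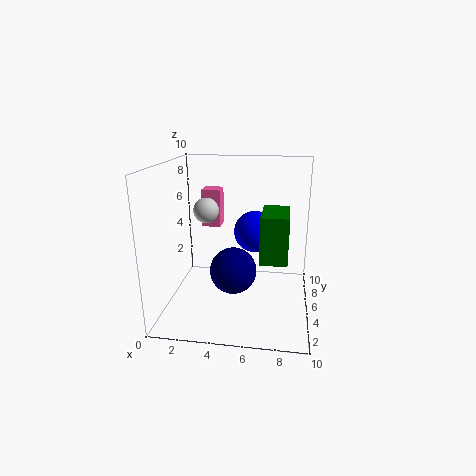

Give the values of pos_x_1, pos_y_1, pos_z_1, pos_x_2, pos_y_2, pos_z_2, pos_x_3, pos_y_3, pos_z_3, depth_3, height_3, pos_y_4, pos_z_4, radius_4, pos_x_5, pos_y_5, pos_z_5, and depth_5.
pos_x_1 = 5, pos_y_1 = 3, pos_z_1 = 3.5, pos_x_2 = 2, pos_y_2 = 8, pos_z_2 = 6, pos_x_3 = 1.5, pos_y_3 = 8.5, pos_z_3 = 4.5, depth_3 = 1.5, height_3 = 3, pos_y_4 = 6.5, pos_z_4 = 5, radius_4 = 1.5, pos_x_5 = 6.5, pos_y_5 = 5, pos_z_5 = 3, depth_5 = 3.5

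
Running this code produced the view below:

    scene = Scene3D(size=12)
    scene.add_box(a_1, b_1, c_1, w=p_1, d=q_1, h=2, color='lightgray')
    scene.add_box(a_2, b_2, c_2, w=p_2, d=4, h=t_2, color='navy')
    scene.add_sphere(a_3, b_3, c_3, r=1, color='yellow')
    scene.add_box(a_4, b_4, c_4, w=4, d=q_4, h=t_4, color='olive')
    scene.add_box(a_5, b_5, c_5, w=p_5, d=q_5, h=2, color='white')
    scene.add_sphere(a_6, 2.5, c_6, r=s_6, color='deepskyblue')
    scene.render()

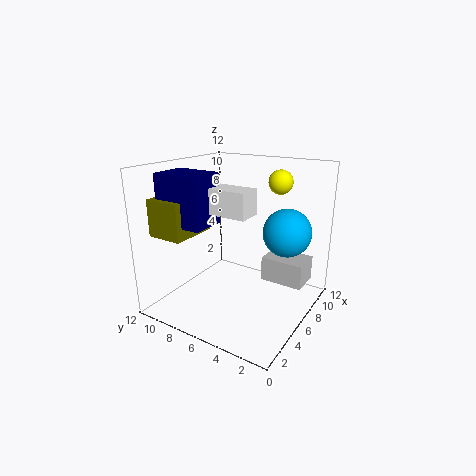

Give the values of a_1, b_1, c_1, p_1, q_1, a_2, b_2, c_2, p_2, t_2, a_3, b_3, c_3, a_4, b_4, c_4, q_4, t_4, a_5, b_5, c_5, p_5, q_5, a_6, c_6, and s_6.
a_1 = 6.5; b_1 = 0.5; c_1 = 2.5; p_1 = 2.5; q_1 = 3.5; a_2 = 2; b_2 = 7; c_2 = 7.5; p_2 = 3; t_2 = 4; a_3 = 8.5; b_3 = 3.5; c_3 = 10.5; a_4 = 1.5; b_4 = 8.5; c_4 = 6.5; q_4 = 3; t_4 = 3; a_5 = 3.5; b_5 = 4; c_5 = 8.5; p_5 = 2; q_5 = 3.5; a_6 = 8; c_6 = 6.5; s_6 = 2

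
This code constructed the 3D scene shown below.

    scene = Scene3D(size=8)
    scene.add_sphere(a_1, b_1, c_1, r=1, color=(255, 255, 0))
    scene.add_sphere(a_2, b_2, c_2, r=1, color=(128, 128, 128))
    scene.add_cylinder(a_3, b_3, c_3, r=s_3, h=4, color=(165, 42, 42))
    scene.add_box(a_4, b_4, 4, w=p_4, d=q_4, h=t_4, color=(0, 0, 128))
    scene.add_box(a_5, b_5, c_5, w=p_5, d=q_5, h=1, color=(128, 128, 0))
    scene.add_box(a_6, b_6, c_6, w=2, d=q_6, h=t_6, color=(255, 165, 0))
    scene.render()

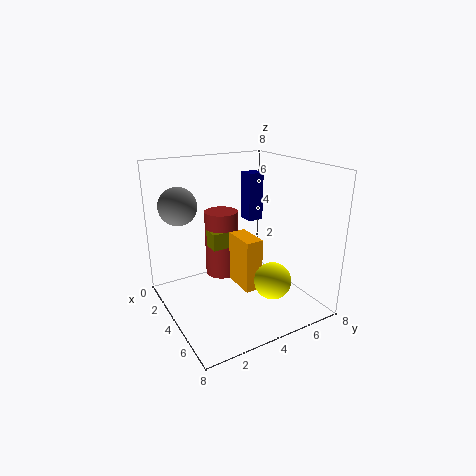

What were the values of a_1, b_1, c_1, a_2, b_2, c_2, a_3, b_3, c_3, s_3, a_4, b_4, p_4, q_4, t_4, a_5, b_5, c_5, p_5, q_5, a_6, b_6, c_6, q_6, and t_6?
a_1 = 6; b_1 = 5; c_1 = 2; a_2 = 3; b_2 = 1; c_2 = 6; a_3 = 2; b_3 = 4; c_3 = 1; s_3 = 1; a_4 = 1; b_4 = 6; p_4 = 1; q_4 = 1; t_4 = 3; a_5 = 2; b_5 = 3; c_5 = 3; p_5 = 1; q_5 = 1; a_6 = 3; b_6 = 4; c_6 = 1; q_6 = 1; t_6 = 3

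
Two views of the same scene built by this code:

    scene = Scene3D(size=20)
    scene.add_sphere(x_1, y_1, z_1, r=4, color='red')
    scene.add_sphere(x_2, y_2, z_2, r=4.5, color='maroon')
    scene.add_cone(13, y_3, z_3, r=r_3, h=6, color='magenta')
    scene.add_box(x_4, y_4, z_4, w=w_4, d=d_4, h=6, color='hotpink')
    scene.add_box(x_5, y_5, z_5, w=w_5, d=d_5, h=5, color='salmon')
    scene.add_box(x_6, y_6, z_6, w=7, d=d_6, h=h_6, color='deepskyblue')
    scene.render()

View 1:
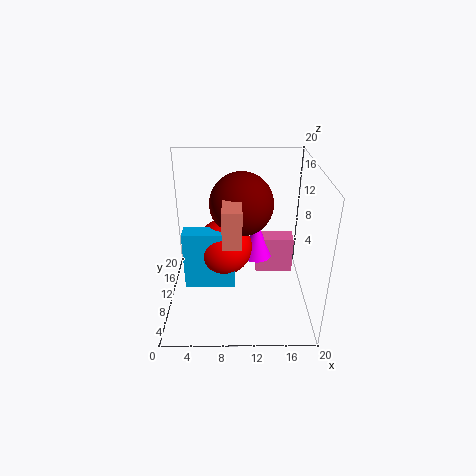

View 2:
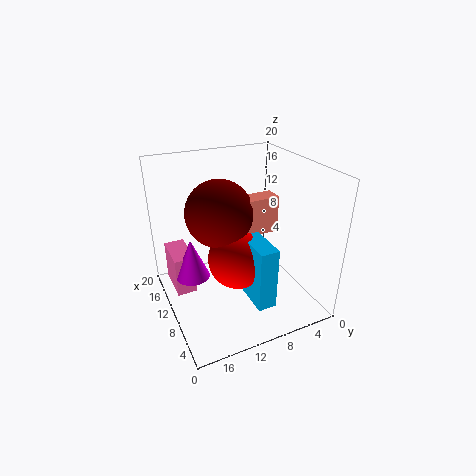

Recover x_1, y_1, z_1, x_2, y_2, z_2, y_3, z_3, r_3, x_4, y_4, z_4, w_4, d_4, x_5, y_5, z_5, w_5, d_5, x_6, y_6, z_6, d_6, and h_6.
x_1 = 8; y_1 = 11; z_1 = 8; x_2 = 10.5; y_2 = 12.5; z_2 = 14; y_3 = 16; z_3 = 3.5; r_3 = 2.5; x_4 = 13; y_4 = 15.5; z_4 = 0.5; w_4 = 6; d_4 = 3; x_5 = 8; y_5 = 5; z_5 = 11; w_5 = 2.5; d_5 = 5.5; x_6 = 2.5; y_6 = 8; z_6 = 3; d_6 = 2.5; h_6 = 8.5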